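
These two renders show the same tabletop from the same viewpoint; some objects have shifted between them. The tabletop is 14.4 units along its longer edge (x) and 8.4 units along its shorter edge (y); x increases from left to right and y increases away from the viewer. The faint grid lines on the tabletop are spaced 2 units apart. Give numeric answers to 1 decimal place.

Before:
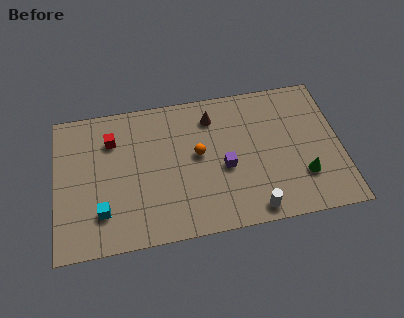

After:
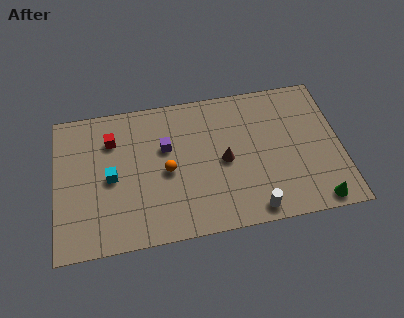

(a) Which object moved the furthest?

the purple cube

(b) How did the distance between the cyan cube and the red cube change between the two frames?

-1.9

The distance was about 4.1 in the first image and 2.2 in the second, so they moved 1.9 units closer together.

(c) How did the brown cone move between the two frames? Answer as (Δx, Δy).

(0.5, -2.7)

The brown cone started near (8.0, 6.7) and ended near (8.5, 4.0).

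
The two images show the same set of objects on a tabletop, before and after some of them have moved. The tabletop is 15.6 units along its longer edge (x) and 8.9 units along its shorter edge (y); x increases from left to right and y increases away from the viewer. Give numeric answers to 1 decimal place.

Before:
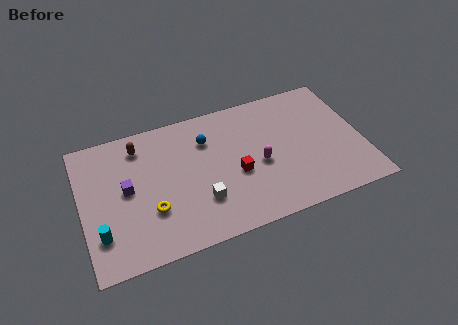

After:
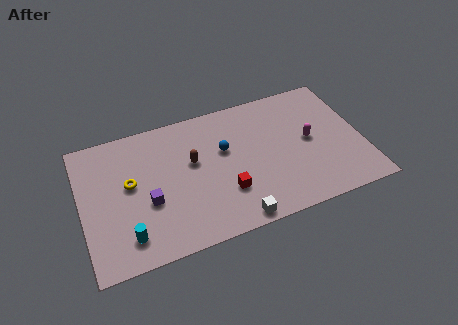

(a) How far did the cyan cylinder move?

1.5

The cyan cylinder moved from about (0.9, 2.3) to (2.3, 1.7), a distance of √(1.4² + 0.6²) ≈ 1.5.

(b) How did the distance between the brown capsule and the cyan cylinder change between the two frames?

-0.3

The distance was about 5.6 in the first image and 5.3 in the second, so they moved 0.3 units closer together.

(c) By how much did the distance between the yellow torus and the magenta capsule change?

+3.8

They were about 6.2 units apart before and 10.0 after — 3.8 units further apart.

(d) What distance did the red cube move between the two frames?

1.2

The red cube was near (8.5, 3.7) before and (7.8, 2.7) after, so it travelled √(0.7² + 1.0²) ≈ 1.2 units.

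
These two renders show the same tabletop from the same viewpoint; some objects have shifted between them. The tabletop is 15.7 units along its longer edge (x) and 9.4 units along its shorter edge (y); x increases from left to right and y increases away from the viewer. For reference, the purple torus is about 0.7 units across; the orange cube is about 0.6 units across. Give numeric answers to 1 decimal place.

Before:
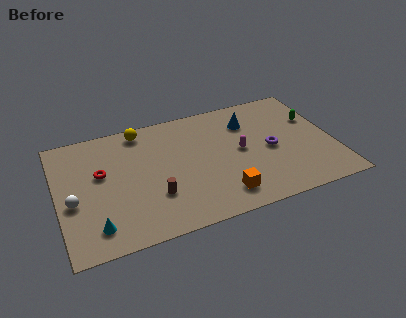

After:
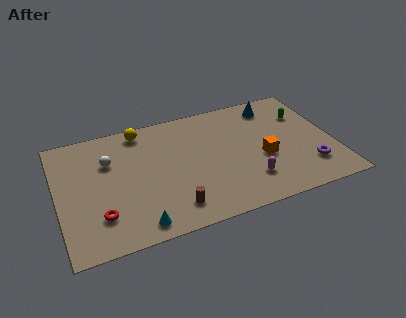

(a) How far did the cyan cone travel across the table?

2.4

The cyan cone moved from about (1.9, 1.7) to (4.2, 1.1), a distance of √(2.3² + 0.6²) ≈ 2.4.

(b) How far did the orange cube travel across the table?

3.3

The orange cube was near (9.0, 1.7) before and (11.6, 3.8) after, so it travelled √(2.6² + 2.1²) ≈ 3.3 units.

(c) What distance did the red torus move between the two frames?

3.2

From (2.5, 5.6) to (2.2, 2.4), the red torus covered √(0.3² + 3.2²) ≈ 3.2 units.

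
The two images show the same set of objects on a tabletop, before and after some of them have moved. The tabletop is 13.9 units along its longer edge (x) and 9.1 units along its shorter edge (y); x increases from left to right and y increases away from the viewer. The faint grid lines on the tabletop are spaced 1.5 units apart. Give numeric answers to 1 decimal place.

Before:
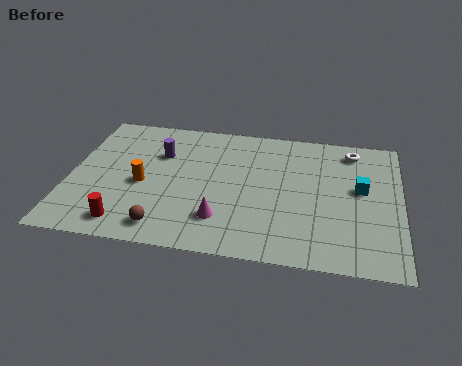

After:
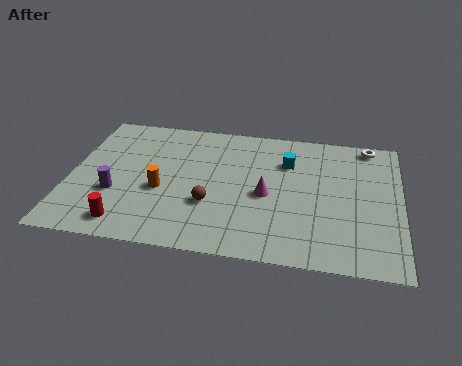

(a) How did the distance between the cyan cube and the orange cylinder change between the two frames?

-3.3

They were about 9.2 units apart before and 5.9 after — 3.3 units closer together.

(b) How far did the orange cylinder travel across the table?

0.9

The orange cylinder moved from about (3.1, 4.0) to (3.9, 3.7), a distance of √(0.8² + 0.3²) ≈ 0.9.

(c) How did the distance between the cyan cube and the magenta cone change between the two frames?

-3.9

The distance was about 6.4 in the first image and 2.5 in the second, so they moved 3.9 units closer together.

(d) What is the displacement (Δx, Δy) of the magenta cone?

(1.8, 1.9)

The magenta cone started near (6.5, 2.2) and ended near (8.3, 4.1).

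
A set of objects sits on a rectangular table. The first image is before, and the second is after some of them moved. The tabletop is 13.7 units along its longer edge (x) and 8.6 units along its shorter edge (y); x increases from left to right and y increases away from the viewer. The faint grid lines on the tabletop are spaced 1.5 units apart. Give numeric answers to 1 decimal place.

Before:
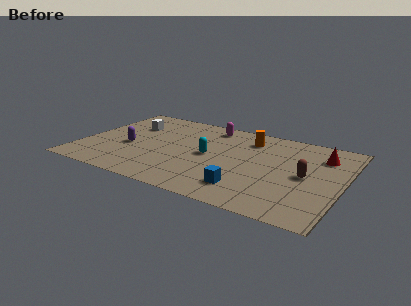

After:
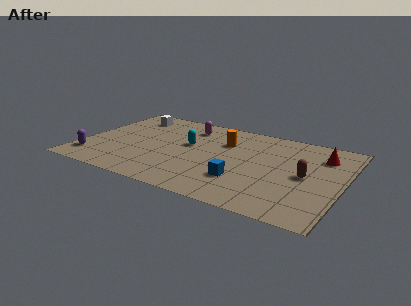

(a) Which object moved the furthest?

the purple capsule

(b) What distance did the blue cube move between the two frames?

0.8

The blue cube moved from about (9.0, 1.8) to (8.7, 2.5), a distance of √(0.3² + 0.7²) ≈ 0.8.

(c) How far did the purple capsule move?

2.5

The purple capsule was near (2.5, 3.6) before and (0.8, 1.7) after, so it travelled √(1.7² + 1.9²) ≈ 2.5 units.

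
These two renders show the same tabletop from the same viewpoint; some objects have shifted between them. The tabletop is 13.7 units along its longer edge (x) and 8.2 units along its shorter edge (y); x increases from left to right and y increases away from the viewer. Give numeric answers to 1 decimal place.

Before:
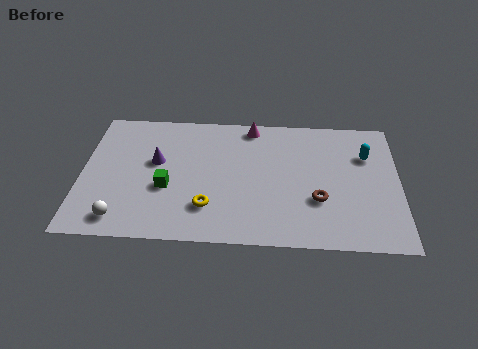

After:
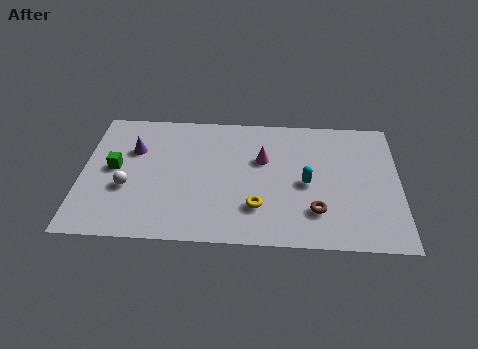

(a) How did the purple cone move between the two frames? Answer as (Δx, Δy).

(-1.0, 0.7)

From the two frames, the purple cone sits at roughly (3.2, 4.8) before and (2.2, 5.5) after.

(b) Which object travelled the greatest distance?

the cyan capsule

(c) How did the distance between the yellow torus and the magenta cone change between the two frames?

-2.5

Before: roughly 5.5 units apart; after: 3.0. That's 2.5 units closer together.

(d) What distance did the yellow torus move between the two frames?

2.1

From (5.5, 2.1) to (7.6, 2.2), the yellow torus covered √(2.1² + 0.1²) ≈ 2.1 units.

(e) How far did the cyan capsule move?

3.2

The cyan capsule was near (12.3, 5.7) before and (9.7, 3.8) after, so it travelled √(2.6² + 1.9²) ≈ 3.2 units.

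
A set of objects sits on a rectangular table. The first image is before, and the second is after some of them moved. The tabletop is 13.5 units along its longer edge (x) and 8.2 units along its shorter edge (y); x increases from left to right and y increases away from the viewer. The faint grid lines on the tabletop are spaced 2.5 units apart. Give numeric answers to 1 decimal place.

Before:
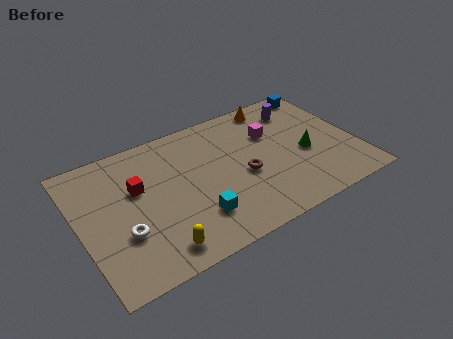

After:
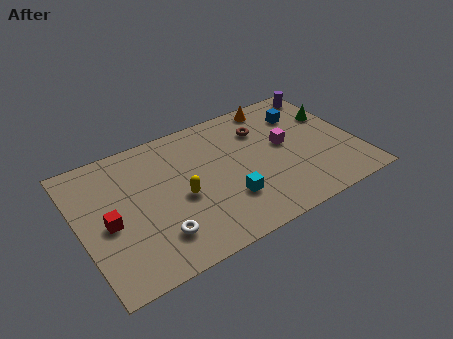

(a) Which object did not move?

the orange cone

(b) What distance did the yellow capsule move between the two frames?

2.8

The yellow capsule moved from about (3.3, 1.2) to (4.8, 3.6), a distance of √(1.5² + 2.4²) ≈ 2.8.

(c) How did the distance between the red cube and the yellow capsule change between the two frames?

-0.4

Before: roughly 3.9 units apart; after: 3.5. That's 0.4 units closer together.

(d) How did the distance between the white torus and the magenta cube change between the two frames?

-1.0

The distance was about 8.2 in the first image and 7.2 in the second, so they moved 1.0 units closer together.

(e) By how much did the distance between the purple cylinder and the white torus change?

+0.7

They were about 10.0 units apart before and 10.7 after — 0.7 units further apart.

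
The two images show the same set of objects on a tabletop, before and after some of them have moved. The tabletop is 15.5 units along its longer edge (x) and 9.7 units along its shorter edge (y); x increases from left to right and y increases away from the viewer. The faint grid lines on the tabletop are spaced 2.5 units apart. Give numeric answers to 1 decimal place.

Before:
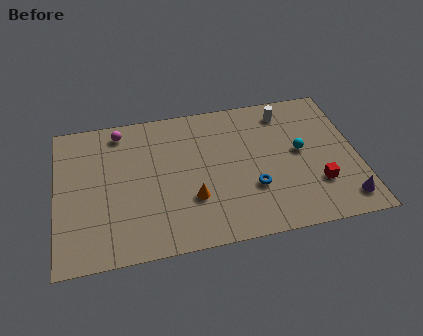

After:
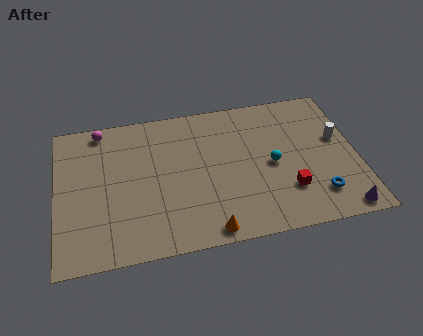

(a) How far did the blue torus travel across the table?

3.5

The blue torus moved from about (10.0, 3.2) to (13.3, 2.1), a distance of √(3.3² + 1.1²) ≈ 3.5.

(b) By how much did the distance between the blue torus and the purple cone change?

-3.3

They were about 4.9 units apart before and 1.6 after — 3.3 units closer together.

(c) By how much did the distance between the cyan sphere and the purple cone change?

+0.8

The distance was about 4.2 in the first image and 5.0 in the second, so they moved 0.8 units further apart.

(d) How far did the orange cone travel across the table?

2.3

From (6.9, 3.1) to (7.6, 0.9), the orange cone covered √(0.7² + 2.2²) ≈ 2.3 units.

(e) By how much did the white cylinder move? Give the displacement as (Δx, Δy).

(2.6, -2.4)

The white cylinder started near (12.0, 8.1) and ended near (14.6, 5.7).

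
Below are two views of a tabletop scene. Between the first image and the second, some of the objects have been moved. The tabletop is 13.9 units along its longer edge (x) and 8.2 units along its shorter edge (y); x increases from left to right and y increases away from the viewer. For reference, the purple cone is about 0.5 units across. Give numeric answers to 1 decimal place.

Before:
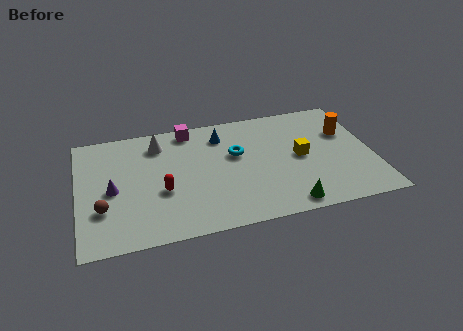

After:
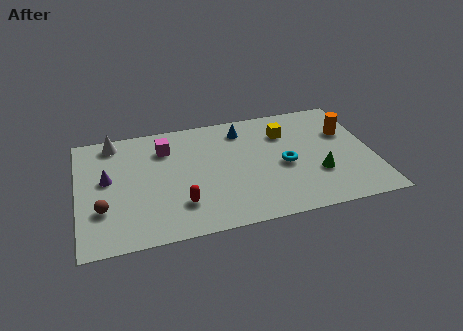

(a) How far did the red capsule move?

1.4

The red capsule moved from about (3.9, 3.2) to (4.7, 2.1), a distance of √(0.8² + 1.1²) ≈ 1.4.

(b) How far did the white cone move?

2.2

The white cone was near (3.9, 6.6) before and (1.8, 7.2) after, so it travelled √(2.1² + 0.6²) ≈ 2.2 units.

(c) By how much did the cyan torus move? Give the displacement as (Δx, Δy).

(2.2, -1.3)

The cyan torus started near (7.5, 5.0) and ended near (9.7, 3.7).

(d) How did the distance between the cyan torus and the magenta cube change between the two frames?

+2.9

The distance was about 3.1 in the first image and 6.0 in the second, so they moved 2.9 units further apart.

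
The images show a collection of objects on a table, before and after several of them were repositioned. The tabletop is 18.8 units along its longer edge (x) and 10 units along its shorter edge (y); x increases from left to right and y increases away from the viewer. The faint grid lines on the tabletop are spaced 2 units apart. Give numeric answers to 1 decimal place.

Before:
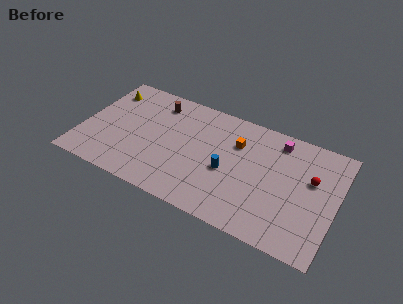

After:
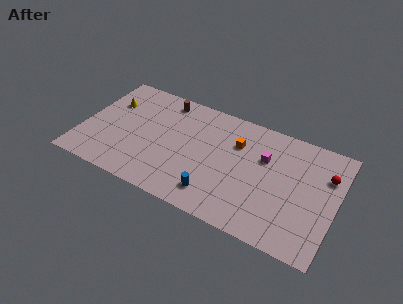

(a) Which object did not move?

the orange cube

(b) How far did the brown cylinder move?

0.7

The brown cylinder was near (5.1, 8.2) before and (5.6, 8.7) after, so it travelled √(0.5² + 0.5²) ≈ 0.7 units.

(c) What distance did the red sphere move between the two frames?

1.3

From (16.9, 6.2) to (17.9, 7.0), the red sphere covered √(1.0² + 0.8²) ≈ 1.3 units.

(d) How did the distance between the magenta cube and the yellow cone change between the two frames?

-1.2

The distance was about 12.9 in the first image and 11.7 in the second, so they moved 1.2 units closer together.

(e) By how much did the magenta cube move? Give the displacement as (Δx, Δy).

(-0.8, -1.9)

The magenta cube started near (14.2, 8.5) and ended near (13.4, 6.6).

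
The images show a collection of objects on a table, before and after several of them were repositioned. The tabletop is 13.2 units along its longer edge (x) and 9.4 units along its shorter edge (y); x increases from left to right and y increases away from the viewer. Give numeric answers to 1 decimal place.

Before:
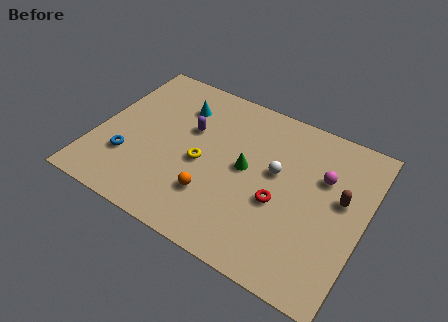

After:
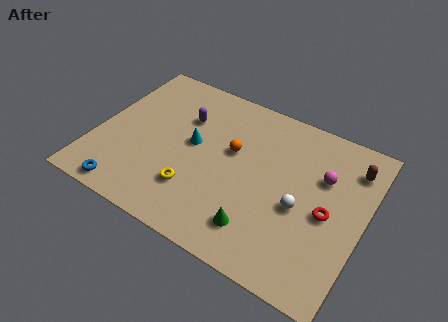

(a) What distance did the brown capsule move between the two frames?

2.0

The brown capsule was near (12.0, 5.4) before and (12.3, 7.4) after, so it travelled √(0.3² + 2.0²) ≈ 2.0 units.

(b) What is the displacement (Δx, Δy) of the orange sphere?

(0.5, 3.0)

The orange sphere was at about (6.1, 2.6) and moved to about (6.6, 5.6).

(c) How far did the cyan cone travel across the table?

2.2

The cyan cone moved from about (3.7, 7.1) to (4.7, 5.1), a distance of √(1.0² + 2.0²) ≈ 2.2.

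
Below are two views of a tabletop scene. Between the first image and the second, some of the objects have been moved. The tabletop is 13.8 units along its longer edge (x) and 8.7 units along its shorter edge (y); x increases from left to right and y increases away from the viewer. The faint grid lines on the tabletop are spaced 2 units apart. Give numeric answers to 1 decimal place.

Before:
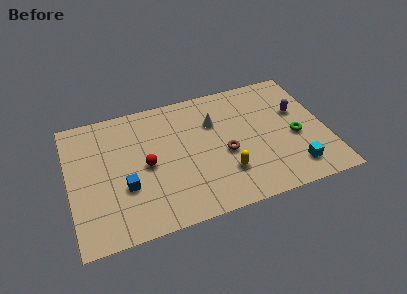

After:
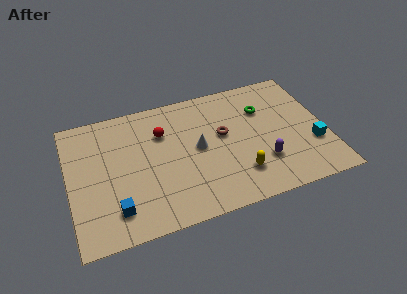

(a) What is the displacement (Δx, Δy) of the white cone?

(-1.0, -1.5)

The white cone was at about (7.9, 6.0) and moved to about (6.9, 4.5).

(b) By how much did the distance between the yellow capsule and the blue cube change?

+1.3

Before: roughly 5.3 units apart; after: 6.6. That's 1.3 units further apart.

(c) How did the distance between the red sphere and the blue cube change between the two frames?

+3.5

They were about 1.6 units apart before and 5.1 after — 3.5 units further apart.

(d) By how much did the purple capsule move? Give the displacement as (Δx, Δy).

(-2.2, -2.9)

The purple capsule was at about (12.4, 5.4) and moved to about (10.2, 2.5).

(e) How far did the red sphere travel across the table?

2.1

The red sphere moved from about (4.1, 4.2) to (5.1, 6.1), a distance of √(1.0² + 1.9²) ≈ 2.1.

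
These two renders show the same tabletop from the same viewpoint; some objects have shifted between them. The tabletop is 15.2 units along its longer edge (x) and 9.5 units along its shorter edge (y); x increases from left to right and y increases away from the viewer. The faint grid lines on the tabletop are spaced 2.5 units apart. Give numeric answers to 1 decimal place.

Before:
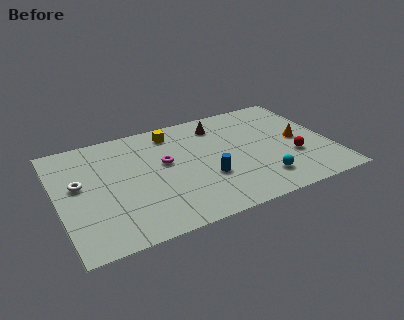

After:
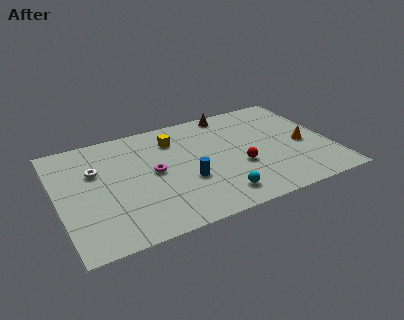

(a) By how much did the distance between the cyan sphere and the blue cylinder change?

-0.8

They were about 3.2 units apart before and 2.4 after — 0.8 units closer together.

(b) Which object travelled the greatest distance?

the red sphere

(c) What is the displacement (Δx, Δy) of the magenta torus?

(-0.7, -0.6)

The magenta torus started near (6.0, 5.5) and ended near (5.3, 4.9).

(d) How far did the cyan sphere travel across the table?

2.5

From (11.0, 2.0) to (8.5, 1.6), the cyan sphere covered √(2.5² + 0.4²) ≈ 2.5 units.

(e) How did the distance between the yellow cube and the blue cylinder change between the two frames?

-1.1

They were about 4.9 units apart before and 3.8 after — 1.1 units closer together.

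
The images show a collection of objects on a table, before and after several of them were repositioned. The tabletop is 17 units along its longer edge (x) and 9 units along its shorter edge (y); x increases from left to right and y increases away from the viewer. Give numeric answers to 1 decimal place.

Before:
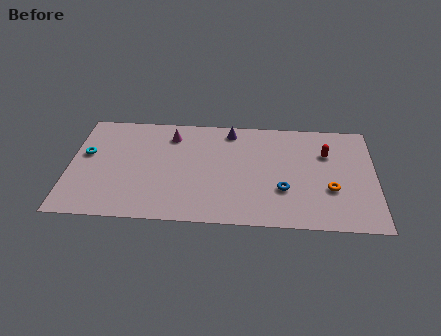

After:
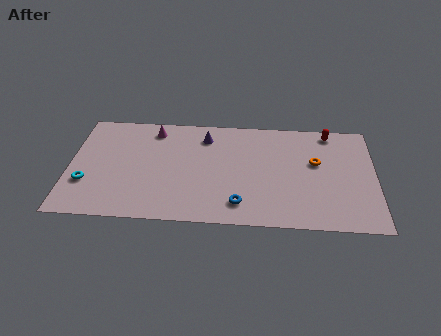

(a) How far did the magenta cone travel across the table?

1.1

The magenta cone was near (5.6, 7.2) before and (4.6, 7.6) after, so it travelled √(1.0² + 0.4²) ≈ 1.1 units.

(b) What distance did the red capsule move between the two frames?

1.8

The red capsule moved from about (14.3, 6.2) to (14.5, 8.0), a distance of √(0.2² + 1.8²) ≈ 1.8.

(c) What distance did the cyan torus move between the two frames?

2.4

The cyan torus moved from about (0.9, 5.3) to (1.0, 2.9), a distance of √(0.1² + 2.4²) ≈ 2.4.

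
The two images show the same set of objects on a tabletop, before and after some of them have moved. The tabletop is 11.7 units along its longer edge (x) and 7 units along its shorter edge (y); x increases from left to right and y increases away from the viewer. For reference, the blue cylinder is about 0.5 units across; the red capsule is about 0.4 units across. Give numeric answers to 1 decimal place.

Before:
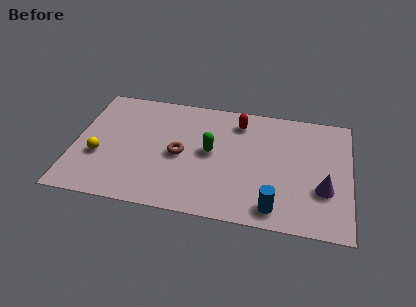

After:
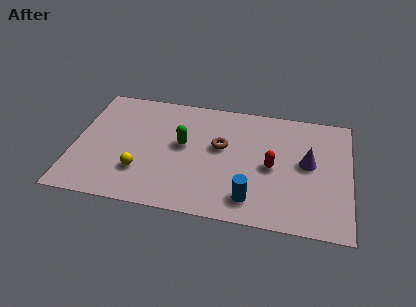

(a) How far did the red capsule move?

2.8

The red capsule was near (6.9, 5.7) before and (8.4, 3.3) after, so it travelled √(1.5² + 2.4²) ≈ 2.8 units.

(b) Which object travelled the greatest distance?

the red capsule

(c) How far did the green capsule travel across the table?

1.2

The green capsule was near (5.8, 3.7) before and (4.6, 3.9) after, so it travelled √(1.2² + 0.2²) ≈ 1.2 units.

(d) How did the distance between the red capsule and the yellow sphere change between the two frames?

-0.9

The distance was about 6.6 in the first image and 5.7 in the second, so they moved 0.9 units closer together.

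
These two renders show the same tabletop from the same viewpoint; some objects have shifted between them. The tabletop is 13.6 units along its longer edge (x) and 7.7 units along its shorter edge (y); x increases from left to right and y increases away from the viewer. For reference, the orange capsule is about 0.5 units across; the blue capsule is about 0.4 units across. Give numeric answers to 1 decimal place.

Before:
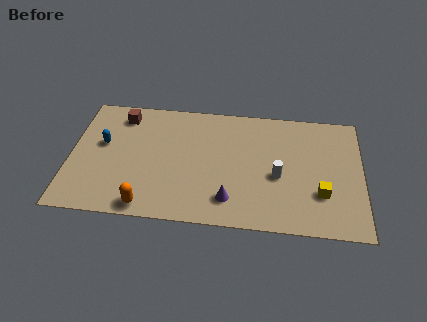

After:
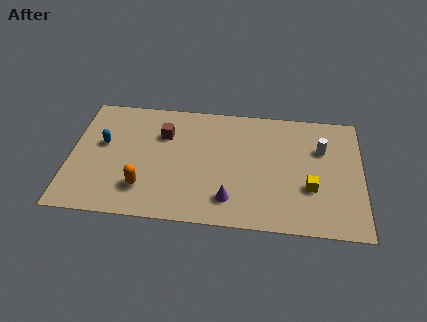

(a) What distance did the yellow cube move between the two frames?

0.6

The yellow cube was near (11.7, 2.4) before and (11.2, 2.7) after, so it travelled √(0.5² + 0.3²) ≈ 0.6 units.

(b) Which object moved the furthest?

the white cylinder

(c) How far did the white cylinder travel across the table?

2.8

The white cylinder was near (9.7, 3.3) before and (11.7, 5.2) after, so it travelled √(2.0² + 1.9²) ≈ 2.8 units.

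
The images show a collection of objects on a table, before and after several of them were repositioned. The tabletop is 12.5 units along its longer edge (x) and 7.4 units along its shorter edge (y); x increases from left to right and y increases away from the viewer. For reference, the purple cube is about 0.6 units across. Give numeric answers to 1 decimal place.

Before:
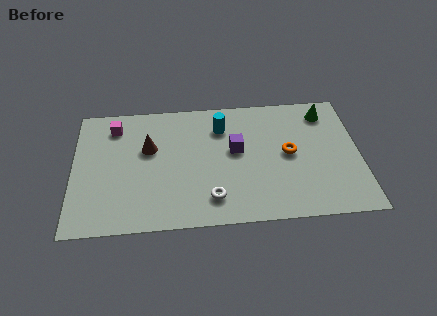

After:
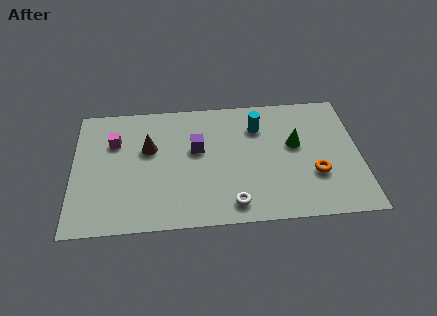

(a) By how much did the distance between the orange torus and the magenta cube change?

+1.2

They were about 7.9 units apart before and 9.1 after — 1.2 units further apart.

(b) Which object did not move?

the brown cone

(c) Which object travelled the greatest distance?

the green cone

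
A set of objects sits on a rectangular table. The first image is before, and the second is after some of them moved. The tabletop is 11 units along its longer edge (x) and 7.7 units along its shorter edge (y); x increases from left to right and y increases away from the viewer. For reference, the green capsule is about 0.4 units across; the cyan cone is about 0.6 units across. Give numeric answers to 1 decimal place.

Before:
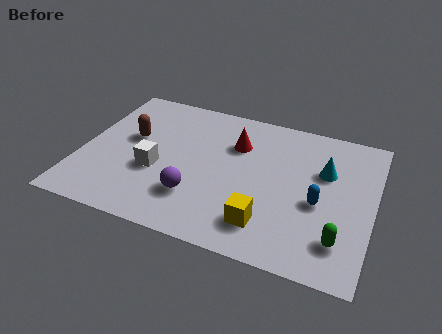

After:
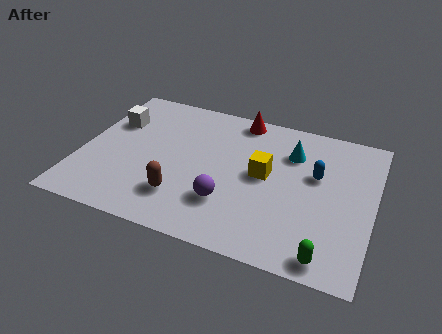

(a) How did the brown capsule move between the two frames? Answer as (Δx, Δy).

(2.2, -2.6)

The brown capsule was at about (1.8, 4.5) and moved to about (4.0, 1.9).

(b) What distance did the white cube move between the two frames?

2.9

The white cube was near (2.9, 3.0) before and (1.0, 5.2) after, so it travelled √(1.9² + 2.2²) ≈ 2.9 units.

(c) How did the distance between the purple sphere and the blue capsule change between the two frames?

-0.7

Before: roughly 4.7 units apart; after: 4.0. That's 0.7 units closer together.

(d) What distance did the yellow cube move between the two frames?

2.5

From (7.2, 1.6) to (6.9, 4.1), the yellow cube covered √(0.3² + 2.5²) ≈ 2.5 units.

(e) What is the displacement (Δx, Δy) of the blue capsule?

(-0.2, 1.4)

The blue capsule started near (9.0, 3.3) and ended near (8.8, 4.7).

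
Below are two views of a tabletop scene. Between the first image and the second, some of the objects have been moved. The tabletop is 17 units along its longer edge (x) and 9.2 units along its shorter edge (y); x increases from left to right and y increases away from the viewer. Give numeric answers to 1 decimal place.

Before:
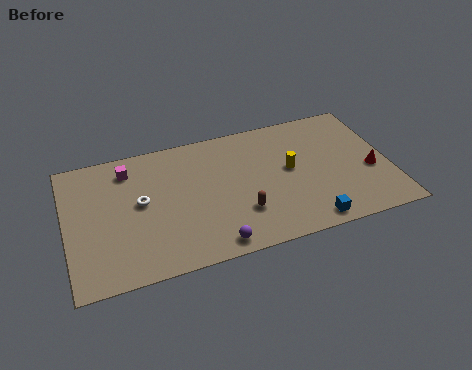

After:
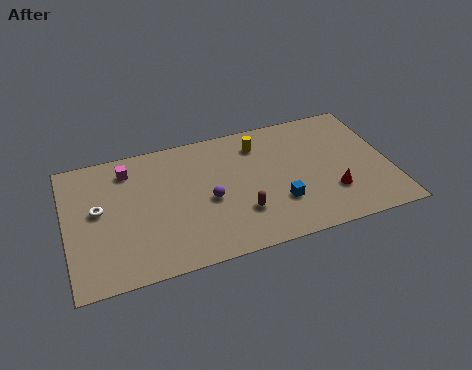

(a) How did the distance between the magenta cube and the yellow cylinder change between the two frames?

-1.9

They were about 8.8 units apart before and 6.9 after — 1.9 units closer together.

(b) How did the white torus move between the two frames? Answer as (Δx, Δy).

(-2.2, 0.1)

The white torus started near (3.9, 5.0) and ended near (1.7, 5.1).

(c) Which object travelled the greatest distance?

the purple sphere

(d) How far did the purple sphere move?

3.1

From (7.4, 1.0) to (7.4, 4.1), the purple sphere covered √(0.0² + 3.1²) ≈ 3.1 units.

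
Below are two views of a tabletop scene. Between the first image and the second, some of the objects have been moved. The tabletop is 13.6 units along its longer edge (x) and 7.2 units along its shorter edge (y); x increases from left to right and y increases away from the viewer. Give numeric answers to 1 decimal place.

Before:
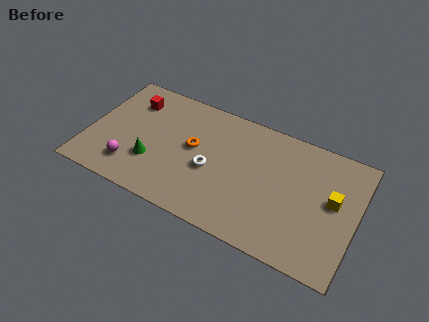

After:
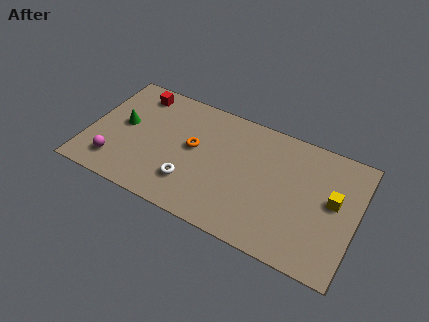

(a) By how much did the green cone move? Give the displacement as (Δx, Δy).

(-1.7, 1.6)

From the two frames, the green cone sits at roughly (3.4, 2.3) before and (1.7, 3.9) after.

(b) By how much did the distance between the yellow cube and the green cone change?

+1.5

The distance was about 9.2 in the first image and 10.7 in the second, so they moved 1.5 units further apart.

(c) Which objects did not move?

the orange torus and the yellow cube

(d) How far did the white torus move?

1.5

The white torus moved from about (6.3, 3.1) to (5.4, 1.9), a distance of √(0.9² + 1.2²) ≈ 1.5.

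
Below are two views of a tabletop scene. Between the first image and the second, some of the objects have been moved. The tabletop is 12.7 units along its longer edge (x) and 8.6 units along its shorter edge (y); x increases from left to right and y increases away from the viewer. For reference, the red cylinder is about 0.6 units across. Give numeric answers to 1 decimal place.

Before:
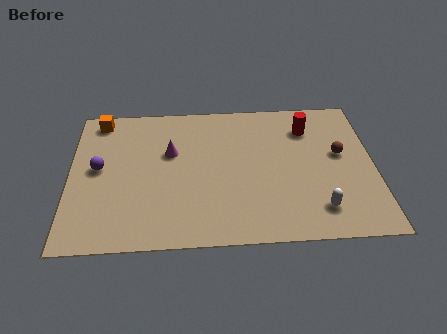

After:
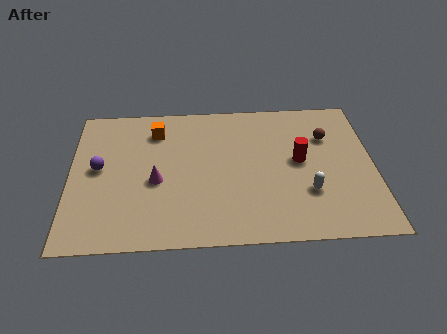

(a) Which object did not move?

the purple sphere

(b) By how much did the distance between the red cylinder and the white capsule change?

-3.0

The distance was about 4.9 in the first image and 1.9 in the second, so they moved 3.0 units closer together.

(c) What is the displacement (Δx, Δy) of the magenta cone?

(-0.6, -1.7)

The magenta cone started near (4.2, 5.4) and ended near (3.6, 3.7).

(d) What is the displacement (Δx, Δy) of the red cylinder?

(-0.4, -2.0)

From the two frames, the red cylinder sits at roughly (10.0, 6.6) before and (9.6, 4.6) after.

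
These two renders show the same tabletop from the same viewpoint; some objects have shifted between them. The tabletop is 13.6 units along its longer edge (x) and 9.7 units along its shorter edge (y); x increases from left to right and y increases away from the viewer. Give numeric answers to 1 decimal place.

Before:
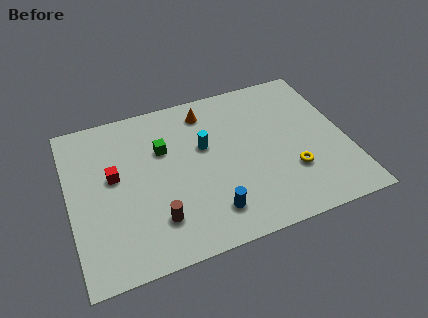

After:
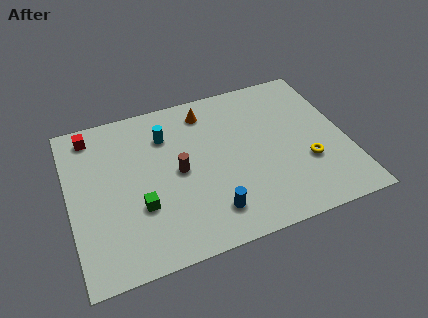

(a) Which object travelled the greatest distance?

the green cube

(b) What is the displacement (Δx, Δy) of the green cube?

(-1.4, -3.1)

The green cube started near (4.7, 6.4) and ended near (3.3, 3.3).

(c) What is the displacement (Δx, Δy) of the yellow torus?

(0.8, 0.3)

From the two frames, the yellow torus sits at roughly (10.7, 3.0) before and (11.5, 3.3) after.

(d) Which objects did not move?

the blue cylinder and the orange cone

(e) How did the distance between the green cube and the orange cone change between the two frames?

+3.2

They were about 2.9 units apart before and 6.1 after — 3.2 units further apart.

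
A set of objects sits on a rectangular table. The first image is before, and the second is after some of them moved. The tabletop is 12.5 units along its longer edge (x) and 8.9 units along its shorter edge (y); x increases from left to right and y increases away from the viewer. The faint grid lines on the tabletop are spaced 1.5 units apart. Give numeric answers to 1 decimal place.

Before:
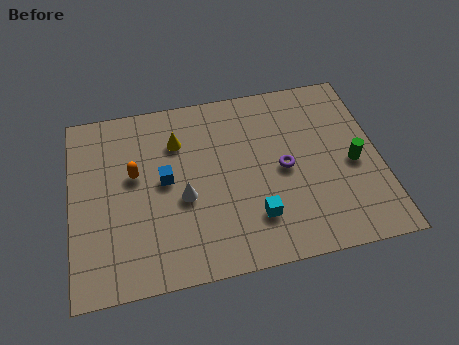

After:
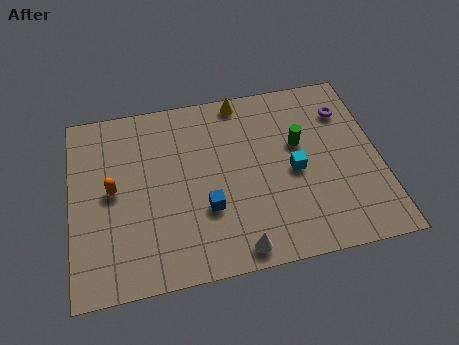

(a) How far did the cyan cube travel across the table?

2.5

The cyan cube was near (7.3, 2.2) before and (9.0, 4.1) after, so it travelled √(1.7² + 1.9²) ≈ 2.5 units.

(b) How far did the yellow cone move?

3.1

The yellow cone moved from about (4.4, 6.5) to (7.1, 8.1), a distance of √(2.7² + 1.6²) ≈ 3.1.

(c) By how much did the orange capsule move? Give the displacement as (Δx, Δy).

(-0.9, -0.6)

The orange capsule started near (2.6, 5.2) and ended near (1.7, 4.6).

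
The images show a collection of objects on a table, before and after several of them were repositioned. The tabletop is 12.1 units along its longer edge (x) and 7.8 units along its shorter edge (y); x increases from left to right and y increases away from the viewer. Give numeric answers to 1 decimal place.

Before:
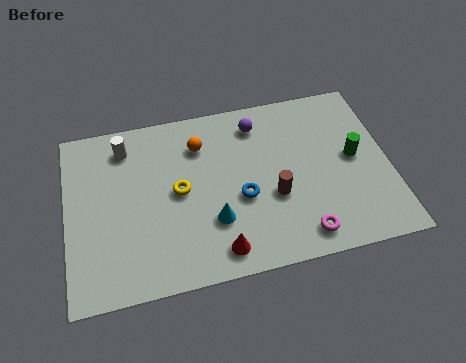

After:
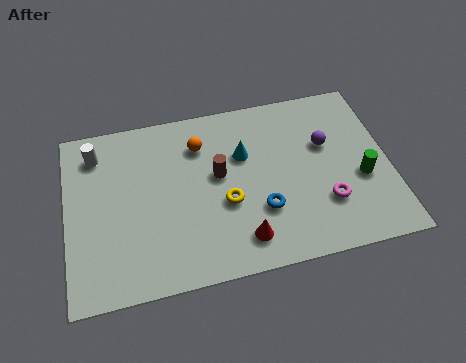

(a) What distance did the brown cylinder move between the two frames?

2.4

The brown cylinder moved from about (7.7, 3.0) to (5.7, 4.4), a distance of √(2.0² + 1.4²) ≈ 2.4.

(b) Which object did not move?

the orange sphere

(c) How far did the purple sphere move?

2.9

From (7.3, 6.4) to (9.8, 4.9), the purple sphere covered √(2.5² + 1.5²) ≈ 2.9 units.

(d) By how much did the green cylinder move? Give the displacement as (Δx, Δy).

(0.2, -1.0)

The green cylinder started near (10.8, 4.1) and ended near (11.0, 3.1).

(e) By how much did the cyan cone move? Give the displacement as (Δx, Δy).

(1.3, 2.7)

The cyan cone was at about (5.4, 2.4) and moved to about (6.7, 5.1).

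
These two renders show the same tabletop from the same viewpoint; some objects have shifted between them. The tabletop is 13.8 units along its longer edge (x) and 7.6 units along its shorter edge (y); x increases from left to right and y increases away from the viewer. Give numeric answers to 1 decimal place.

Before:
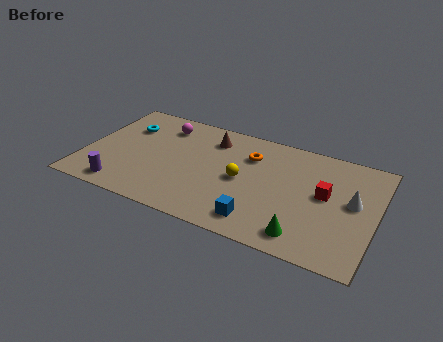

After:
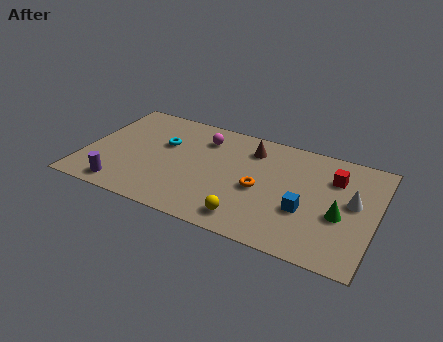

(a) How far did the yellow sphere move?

2.6

The yellow sphere moved from about (7.5, 3.7) to (8.1, 1.2), a distance of √(0.6² + 2.5²) ≈ 2.6.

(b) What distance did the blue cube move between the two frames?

2.5

From (8.6, 1.3) to (10.6, 2.8), the blue cube covered √(2.0² + 1.5²) ≈ 2.5 units.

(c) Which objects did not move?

the purple cylinder and the white cone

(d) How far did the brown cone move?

1.9

From (5.8, 6.0) to (7.7, 6.0), the brown cone covered √(1.9² + 0.0²) ≈ 1.9 units.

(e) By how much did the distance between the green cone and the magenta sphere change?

-1.4

They were about 8.8 units apart before and 7.4 after — 1.4 units closer together.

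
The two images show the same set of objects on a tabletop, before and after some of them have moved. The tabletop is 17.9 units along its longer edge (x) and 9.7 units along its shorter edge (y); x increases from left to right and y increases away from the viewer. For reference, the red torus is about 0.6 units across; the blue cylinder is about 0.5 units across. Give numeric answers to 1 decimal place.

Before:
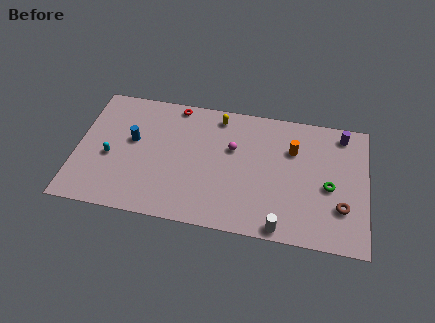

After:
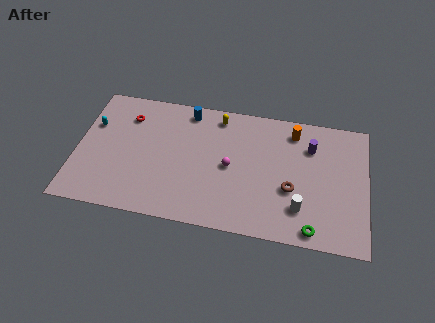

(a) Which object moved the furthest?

the blue cylinder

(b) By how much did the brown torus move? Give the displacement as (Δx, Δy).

(-3.1, 0.8)

From the two frames, the brown torus sits at roughly (16.4, 2.9) before and (13.3, 3.7) after.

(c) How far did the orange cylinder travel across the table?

1.4

The orange cylinder moved from about (13.3, 6.7) to (13.3, 8.1), a distance of √(0.0² + 1.4²) ≈ 1.4.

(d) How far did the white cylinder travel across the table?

1.9

The white cylinder moved from about (12.8, 0.8) to (13.9, 2.4), a distance of √(1.1² + 1.6²) ≈ 1.9.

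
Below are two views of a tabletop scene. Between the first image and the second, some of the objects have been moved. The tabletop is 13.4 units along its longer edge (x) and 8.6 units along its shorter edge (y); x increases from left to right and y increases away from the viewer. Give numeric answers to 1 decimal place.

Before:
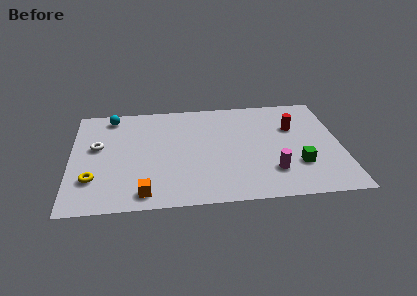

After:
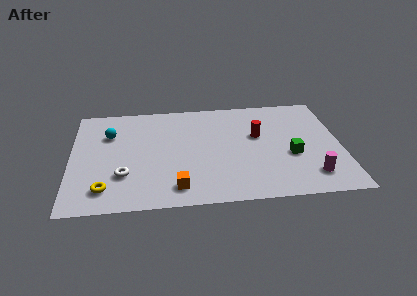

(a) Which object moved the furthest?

the white torus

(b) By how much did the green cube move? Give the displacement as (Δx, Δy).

(-0.3, 0.8)

The green cube was at about (11.2, 2.6) and moved to about (10.9, 3.4).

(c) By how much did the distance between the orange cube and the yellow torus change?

+0.7

They were about 2.8 units apart before and 3.5 after — 0.7 units further apart.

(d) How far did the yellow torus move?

1.0

The yellow torus was near (1.1, 2.4) before and (1.7, 1.6) after, so it travelled √(0.6² + 0.8²) ≈ 1.0 units.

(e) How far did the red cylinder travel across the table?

1.9

The red cylinder moved from about (11.1, 5.7) to (9.3, 5.2), a distance of √(1.8² + 0.5²) ≈ 1.9.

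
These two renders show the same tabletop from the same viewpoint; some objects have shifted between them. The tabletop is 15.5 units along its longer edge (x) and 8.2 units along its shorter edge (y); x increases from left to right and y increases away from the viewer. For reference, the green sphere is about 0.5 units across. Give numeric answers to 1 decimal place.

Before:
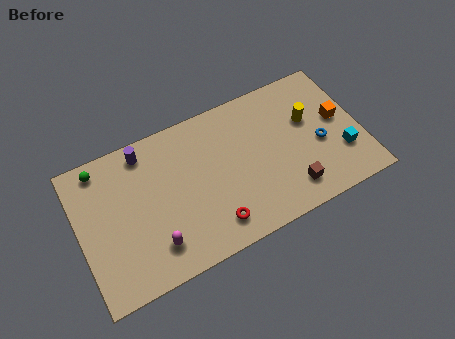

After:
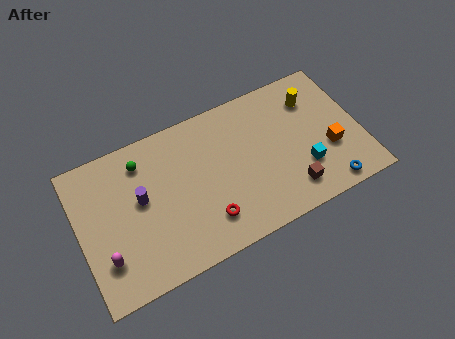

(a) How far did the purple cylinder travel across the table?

2.5

The purple cylinder moved from about (3.9, 7.1) to (3.4, 4.6), a distance of √(0.5² + 2.5²) ≈ 2.5.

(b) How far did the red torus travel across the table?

0.5

The red torus was near (7.0, 1.5) before and (6.7, 1.9) after, so it travelled √(0.3² + 0.4²) ≈ 0.5 units.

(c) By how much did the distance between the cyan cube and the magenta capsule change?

+0.5

Before: roughly 10.5 units apart; after: 11.0. That's 0.5 units further apart.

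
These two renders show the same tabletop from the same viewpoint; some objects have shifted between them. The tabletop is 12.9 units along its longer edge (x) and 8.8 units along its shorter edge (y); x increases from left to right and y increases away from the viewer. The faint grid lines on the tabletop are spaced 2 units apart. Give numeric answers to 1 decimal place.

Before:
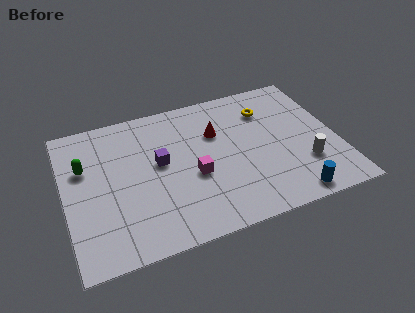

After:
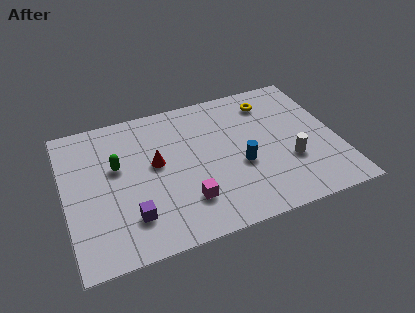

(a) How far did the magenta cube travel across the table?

1.5

The magenta cube moved from about (6.0, 3.6) to (5.5, 2.2), a distance of √(0.5² + 1.4²) ≈ 1.5.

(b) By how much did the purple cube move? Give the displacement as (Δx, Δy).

(-1.6, -2.8)

From the two frames, the purple cube sits at roughly (4.5, 4.9) before and (2.9, 2.1) after.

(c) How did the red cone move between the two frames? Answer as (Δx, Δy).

(-3.0, -1.0)

From the two frames, the red cone sits at roughly (7.3, 5.9) before and (4.3, 4.9) after.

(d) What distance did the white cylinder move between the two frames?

0.8

The white cylinder was near (11.2, 2.6) before and (10.5, 3.0) after, so it travelled √(0.7² + 0.4²) ≈ 0.8 units.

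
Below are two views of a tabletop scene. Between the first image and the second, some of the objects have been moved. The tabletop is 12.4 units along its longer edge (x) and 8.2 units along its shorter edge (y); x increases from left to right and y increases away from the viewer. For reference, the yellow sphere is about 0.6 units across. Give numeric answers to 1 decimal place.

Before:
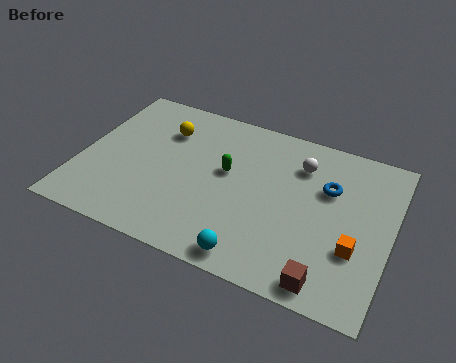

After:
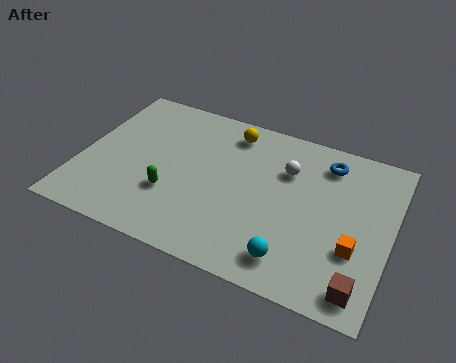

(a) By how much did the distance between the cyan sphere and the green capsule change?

+1.1

They were about 4.1 units apart before and 5.2 after — 1.1 units further apart.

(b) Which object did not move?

the orange cube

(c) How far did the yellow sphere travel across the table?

2.8

The yellow sphere moved from about (3.1, 6.0) to (5.7, 6.9), a distance of √(2.6² + 0.9²) ≈ 2.8.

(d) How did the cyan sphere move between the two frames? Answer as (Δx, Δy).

(1.5, 0.5)

The cyan sphere started near (7.3, 0.9) and ended near (8.8, 1.4).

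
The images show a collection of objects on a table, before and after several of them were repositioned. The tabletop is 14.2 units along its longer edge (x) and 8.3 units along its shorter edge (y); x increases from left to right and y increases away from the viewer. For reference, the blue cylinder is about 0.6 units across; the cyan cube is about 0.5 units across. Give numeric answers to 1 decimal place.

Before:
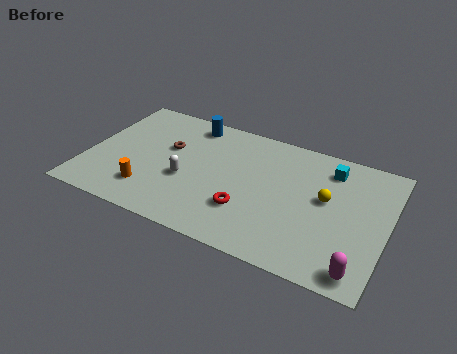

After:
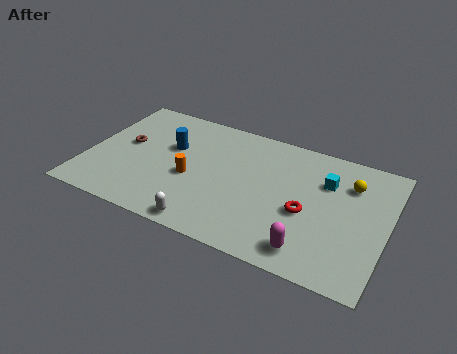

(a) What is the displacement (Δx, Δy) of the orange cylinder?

(1.8, 1.6)

The orange cylinder was at about (3.2, 1.9) and moved to about (5.0, 3.5).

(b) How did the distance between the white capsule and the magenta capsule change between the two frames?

-3.9

The distance was about 8.7 in the first image and 4.8 in the second, so they moved 3.9 units closer together.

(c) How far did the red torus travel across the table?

2.9

The red torus was near (7.8, 2.5) before and (10.5, 3.5) after, so it travelled √(2.7² + 1.0²) ≈ 2.9 units.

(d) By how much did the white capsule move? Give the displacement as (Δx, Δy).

(1.3, -2.5)

The white capsule was at about (4.8, 3.3) and moved to about (6.1, 0.8).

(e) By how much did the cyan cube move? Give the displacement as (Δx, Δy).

(-0.1, -0.9)

The cyan cube was at about (11.3, 6.7) and moved to about (11.2, 5.8).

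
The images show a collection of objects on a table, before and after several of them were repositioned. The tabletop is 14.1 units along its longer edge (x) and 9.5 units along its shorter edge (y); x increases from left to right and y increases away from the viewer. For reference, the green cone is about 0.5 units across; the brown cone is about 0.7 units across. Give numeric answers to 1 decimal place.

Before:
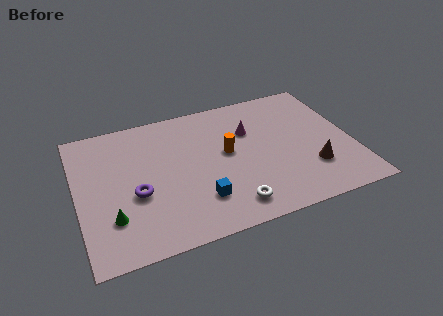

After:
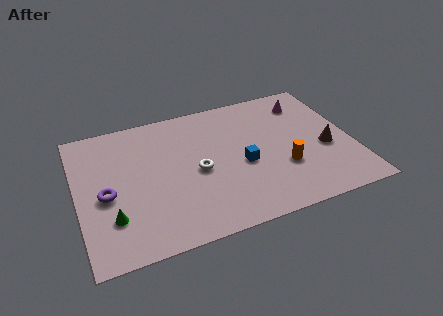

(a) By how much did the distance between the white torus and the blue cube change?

+0.6

The distance was about 1.7 in the first image and 2.3 in the second, so they moved 0.6 units further apart.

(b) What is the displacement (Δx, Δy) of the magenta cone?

(3.1, 1.2)

The magenta cone was at about (9.0, 6.4) and moved to about (12.1, 7.6).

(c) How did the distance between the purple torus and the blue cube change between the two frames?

+3.6

The distance was about 3.4 in the first image and 7.0 in the second, so they moved 3.6 units further apart.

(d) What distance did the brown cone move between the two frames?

1.5

The brown cone was near (11.8, 2.7) before and (12.7, 3.9) after, so it travelled √(0.9² + 1.2²) ≈ 1.5 units.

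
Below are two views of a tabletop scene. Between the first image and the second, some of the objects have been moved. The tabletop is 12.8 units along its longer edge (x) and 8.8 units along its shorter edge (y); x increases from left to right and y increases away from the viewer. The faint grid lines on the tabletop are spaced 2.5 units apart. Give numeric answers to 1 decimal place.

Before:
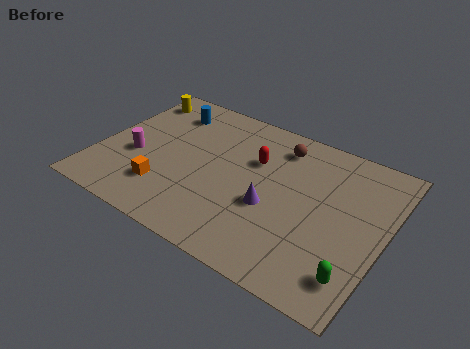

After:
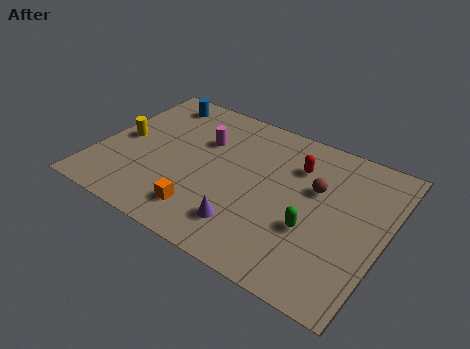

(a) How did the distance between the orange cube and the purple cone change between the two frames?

-2.9

Before: roughly 4.8 units apart; after: 1.9. That's 2.9 units closer together.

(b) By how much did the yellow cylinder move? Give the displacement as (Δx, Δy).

(0.1, -3.0)

The yellow cylinder was at about (0.9, 7.3) and moved to about (1.0, 4.3).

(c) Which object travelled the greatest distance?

the magenta cylinder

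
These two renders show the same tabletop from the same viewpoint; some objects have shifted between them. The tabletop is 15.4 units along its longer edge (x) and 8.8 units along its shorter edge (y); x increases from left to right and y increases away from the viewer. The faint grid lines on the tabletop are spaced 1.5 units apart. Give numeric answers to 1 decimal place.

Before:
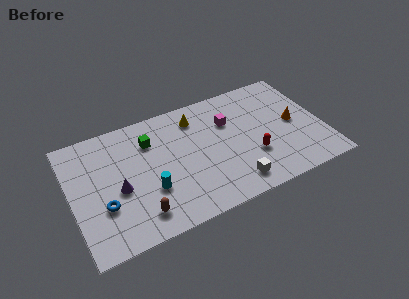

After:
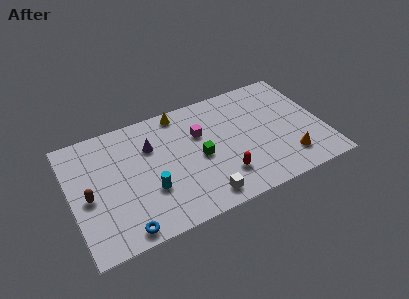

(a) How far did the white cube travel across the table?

1.9

From (9.5, 1.4) to (7.6, 1.2), the white cube covered √(1.9² + 0.2²) ≈ 1.9 units.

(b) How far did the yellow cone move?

1.2

From (7.9, 7.1) to (7.0, 7.9), the yellow cone covered √(0.9² + 0.8²) ≈ 1.2 units.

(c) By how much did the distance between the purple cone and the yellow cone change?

-3.4

Before: roughly 6.1 units apart; after: 2.7. That's 3.4 units closer together.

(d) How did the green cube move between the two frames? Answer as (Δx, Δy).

(2.8, -2.4)

From the two frames, the green cube sits at roughly (5.0, 6.5) before and (7.8, 4.1) after.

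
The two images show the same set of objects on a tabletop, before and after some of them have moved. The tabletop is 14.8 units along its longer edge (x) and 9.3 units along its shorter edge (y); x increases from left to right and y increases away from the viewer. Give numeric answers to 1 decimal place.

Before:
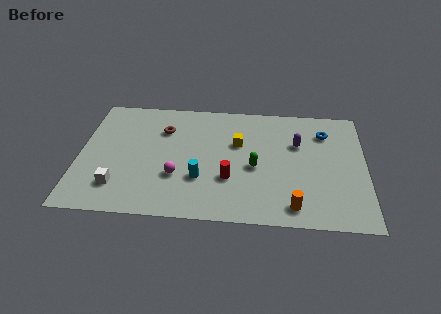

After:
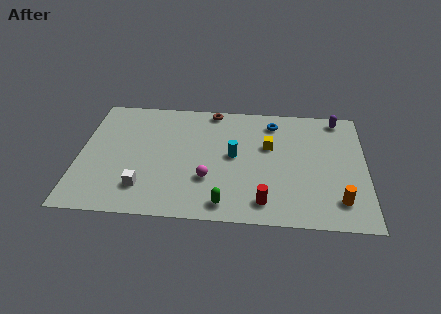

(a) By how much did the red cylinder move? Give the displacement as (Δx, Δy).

(1.8, -1.6)

From the two frames, the red cylinder sits at roughly (7.8, 3.1) before and (9.6, 1.5) after.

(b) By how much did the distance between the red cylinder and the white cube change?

+0.4

The distance was about 5.8 in the first image and 6.2 in the second, so they moved 0.4 units further apart.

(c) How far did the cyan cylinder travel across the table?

2.5

The cyan cylinder moved from about (6.3, 3.0) to (8.0, 4.9), a distance of √(1.7² + 1.9²) ≈ 2.5.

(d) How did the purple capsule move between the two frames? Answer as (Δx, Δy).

(2.1, 2.2)

From the two frames, the purple capsule sits at roughly (11.3, 6.1) before and (13.4, 8.3) after.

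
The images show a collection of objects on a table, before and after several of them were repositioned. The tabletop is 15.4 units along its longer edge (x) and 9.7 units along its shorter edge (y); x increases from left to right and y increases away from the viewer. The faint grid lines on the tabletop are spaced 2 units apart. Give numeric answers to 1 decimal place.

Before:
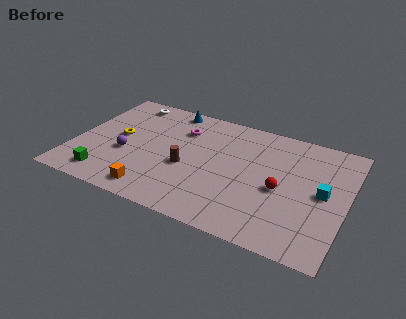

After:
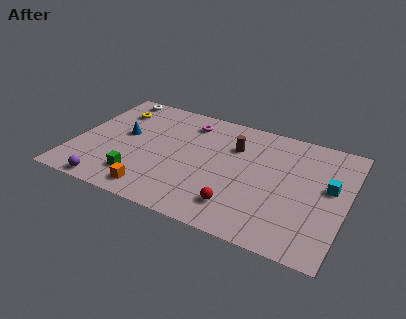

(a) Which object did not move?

the orange cube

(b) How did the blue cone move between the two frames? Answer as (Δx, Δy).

(-2.2, -3.3)

The blue cone was at about (4.9, 8.7) and moved to about (2.7, 5.4).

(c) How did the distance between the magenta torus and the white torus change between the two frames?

+0.9

Before: roughly 3.7 units apart; after: 4.6. That's 0.9 units further apart.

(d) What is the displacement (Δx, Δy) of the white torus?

(-0.8, 0.3)

The white torus was at about (2.4, 8.5) and moved to about (1.6, 8.8).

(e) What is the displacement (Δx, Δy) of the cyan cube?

(0.3, 0.6)

From the two frames, the cyan cube sits at roughly (14.1, 4.9) before and (14.4, 5.5) after.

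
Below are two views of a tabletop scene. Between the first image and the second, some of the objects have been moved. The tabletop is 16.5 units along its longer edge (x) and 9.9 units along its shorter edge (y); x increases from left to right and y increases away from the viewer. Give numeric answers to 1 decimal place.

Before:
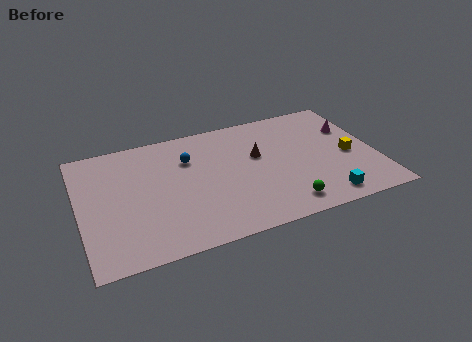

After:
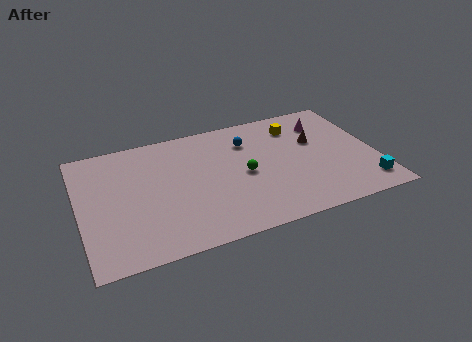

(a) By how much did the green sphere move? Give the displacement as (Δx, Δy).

(-1.9, 3.2)

From the two frames, the green sphere sits at roughly (11.0, 1.5) before and (9.1, 4.7) after.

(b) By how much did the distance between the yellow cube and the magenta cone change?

-0.7

The distance was about 2.3 in the first image and 1.6 in the second, so they moved 0.7 units closer together.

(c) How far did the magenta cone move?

1.7

The magenta cone was near (15.4, 6.7) before and (14.0, 7.6) after, so it travelled √(1.4² + 0.9²) ≈ 1.7 units.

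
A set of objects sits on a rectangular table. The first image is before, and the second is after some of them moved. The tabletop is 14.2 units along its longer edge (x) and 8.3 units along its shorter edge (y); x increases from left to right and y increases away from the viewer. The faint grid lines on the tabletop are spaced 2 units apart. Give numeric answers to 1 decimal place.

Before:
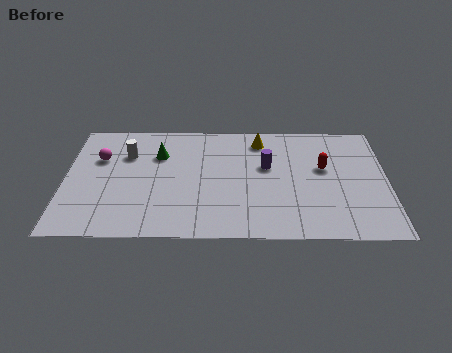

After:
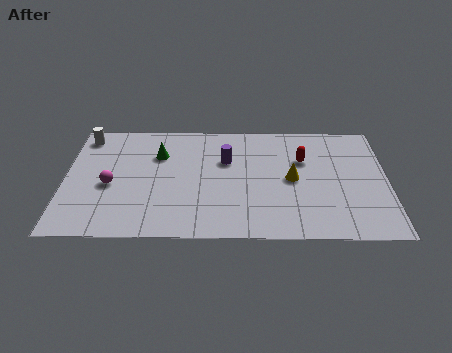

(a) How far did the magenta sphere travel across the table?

2.0

From (1.5, 5.5) to (2.0, 3.6), the magenta sphere covered √(0.5² + 1.9²) ≈ 2.0 units.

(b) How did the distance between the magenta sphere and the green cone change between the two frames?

+0.4

The distance was about 2.6 in the first image and 3.0 in the second, so they moved 0.4 units further apart.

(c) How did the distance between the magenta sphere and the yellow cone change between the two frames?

+0.8

Before: roughly 7.2 units apart; after: 8.0. That's 0.8 units further apart.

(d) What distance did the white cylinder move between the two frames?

2.3

From (2.7, 5.8) to (0.8, 7.1), the white cylinder covered √(1.9² + 1.3²) ≈ 2.3 units.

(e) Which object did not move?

the green cone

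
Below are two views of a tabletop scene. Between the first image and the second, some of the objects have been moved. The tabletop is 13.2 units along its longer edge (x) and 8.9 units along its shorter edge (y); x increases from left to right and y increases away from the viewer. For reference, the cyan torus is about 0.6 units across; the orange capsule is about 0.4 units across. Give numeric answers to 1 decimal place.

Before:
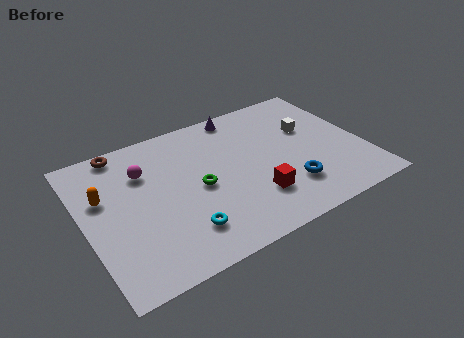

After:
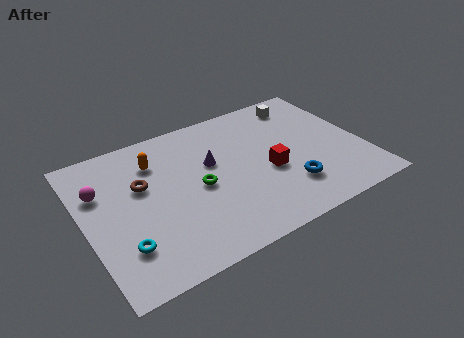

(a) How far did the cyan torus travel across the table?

2.7

The cyan torus was near (4.2, 2.0) before and (1.5, 2.3) after, so it travelled √(2.7² + 0.3²) ≈ 2.7 units.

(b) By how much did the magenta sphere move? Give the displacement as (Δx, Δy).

(-2.1, -0.3)

The magenta sphere was at about (3.0, 6.3) and moved to about (0.9, 6.0).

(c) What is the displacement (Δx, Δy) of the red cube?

(0.9, 1.3)

The red cube was at about (7.7, 2.4) and moved to about (8.6, 3.7).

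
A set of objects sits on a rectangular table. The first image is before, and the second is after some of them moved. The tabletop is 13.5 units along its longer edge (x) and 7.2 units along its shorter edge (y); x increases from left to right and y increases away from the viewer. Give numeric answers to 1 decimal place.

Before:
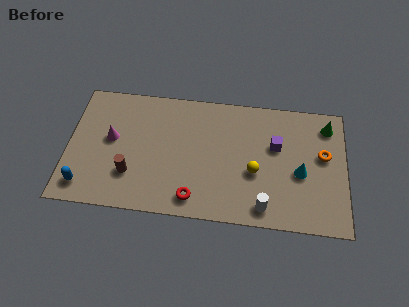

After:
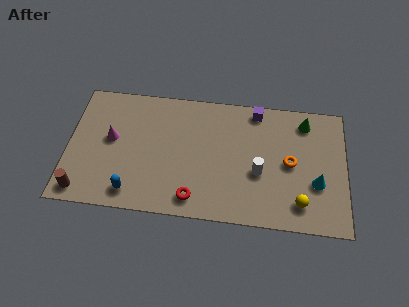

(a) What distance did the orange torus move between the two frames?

1.7

From (12.4, 4.2) to (10.8, 3.6), the orange torus covered √(1.6² + 0.6²) ≈ 1.7 units.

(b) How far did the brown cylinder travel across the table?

2.6

From (3.1, 2.1) to (0.8, 0.9), the brown cylinder covered √(2.3² + 1.2²) ≈ 2.6 units.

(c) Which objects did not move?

the red torus and the magenta cone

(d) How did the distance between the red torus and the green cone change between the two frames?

-0.8

The distance was about 8.0 in the first image and 7.2 in the second, so they moved 0.8 units closer together.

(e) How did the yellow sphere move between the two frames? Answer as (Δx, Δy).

(2.2, -1.5)

The yellow sphere was at about (9.1, 2.9) and moved to about (11.3, 1.4).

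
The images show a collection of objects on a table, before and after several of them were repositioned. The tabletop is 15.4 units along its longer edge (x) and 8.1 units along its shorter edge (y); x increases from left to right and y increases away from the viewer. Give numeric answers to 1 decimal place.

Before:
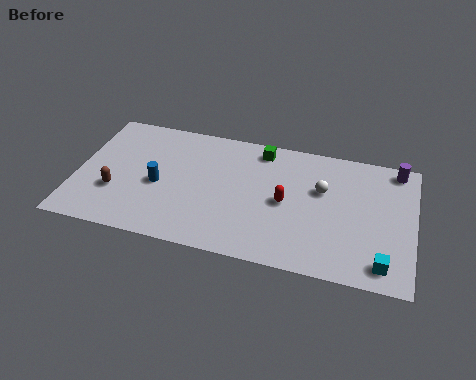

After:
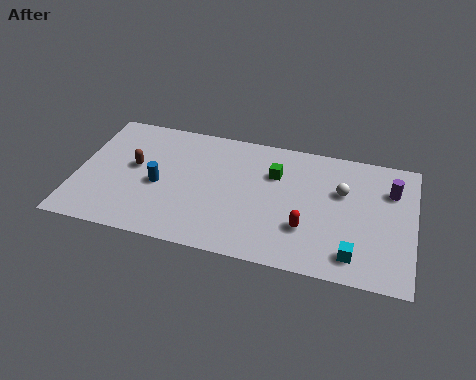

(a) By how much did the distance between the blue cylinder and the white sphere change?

+0.9

They were about 7.6 units apart before and 8.5 after — 0.9 units further apart.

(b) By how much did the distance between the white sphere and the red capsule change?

+1.1

The distance was about 2.0 in the first image and 3.1 in the second, so they moved 1.1 units further apart.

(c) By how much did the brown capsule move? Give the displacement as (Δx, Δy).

(0.7, 1.8)

From the two frames, the brown capsule sits at roughly (1.9, 2.7) before and (2.6, 4.5) after.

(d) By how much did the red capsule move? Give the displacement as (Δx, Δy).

(1.0, -1.4)

From the two frames, the red capsule sits at roughly (9.6, 3.9) before and (10.6, 2.5) after.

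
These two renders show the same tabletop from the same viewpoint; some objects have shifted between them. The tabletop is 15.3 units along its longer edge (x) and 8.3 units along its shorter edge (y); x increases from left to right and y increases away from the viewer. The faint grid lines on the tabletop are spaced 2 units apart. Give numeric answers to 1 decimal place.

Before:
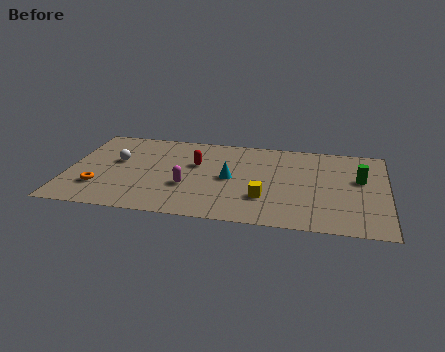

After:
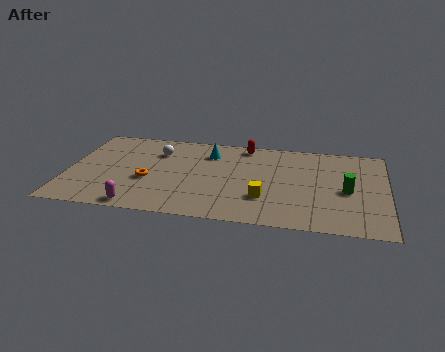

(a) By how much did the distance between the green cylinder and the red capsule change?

-1.7

They were about 7.9 units apart before and 6.2 after — 1.7 units closer together.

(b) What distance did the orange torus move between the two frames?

2.5

The orange torus was near (1.6, 2.3) before and (3.9, 3.3) after, so it travelled √(2.3² + 1.0²) ≈ 2.5 units.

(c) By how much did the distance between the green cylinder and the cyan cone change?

+0.9

The distance was about 6.3 in the first image and 7.2 in the second, so they moved 0.9 units further apart.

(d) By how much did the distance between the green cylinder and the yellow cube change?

-1.0

They were about 5.1 units apart before and 4.1 after — 1.0 units closer together.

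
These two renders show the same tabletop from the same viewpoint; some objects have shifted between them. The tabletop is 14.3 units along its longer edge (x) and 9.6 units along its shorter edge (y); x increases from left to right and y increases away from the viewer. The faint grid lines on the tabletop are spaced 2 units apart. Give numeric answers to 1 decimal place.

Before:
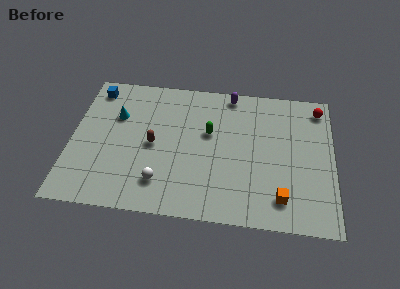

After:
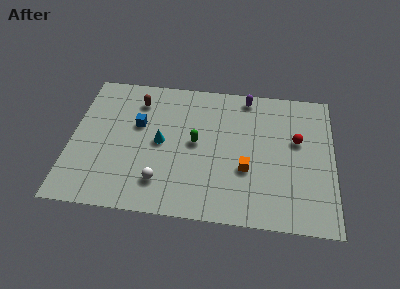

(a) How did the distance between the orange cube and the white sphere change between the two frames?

-1.7

Before: roughly 6.5 units apart; after: 4.8. That's 1.7 units closer together.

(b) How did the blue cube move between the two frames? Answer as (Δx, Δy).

(2.5, -2.3)

From the two frames, the blue cube sits at roughly (1.1, 8.2) before and (3.6, 5.9) after.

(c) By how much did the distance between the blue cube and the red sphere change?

-3.7

They were about 12.4 units apart before and 8.7 after — 3.7 units closer together.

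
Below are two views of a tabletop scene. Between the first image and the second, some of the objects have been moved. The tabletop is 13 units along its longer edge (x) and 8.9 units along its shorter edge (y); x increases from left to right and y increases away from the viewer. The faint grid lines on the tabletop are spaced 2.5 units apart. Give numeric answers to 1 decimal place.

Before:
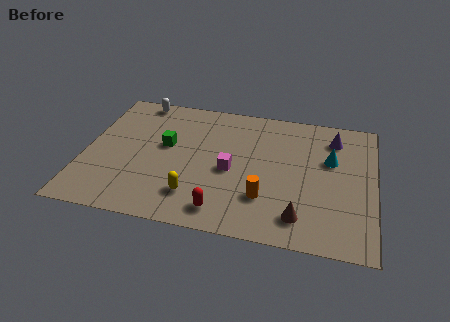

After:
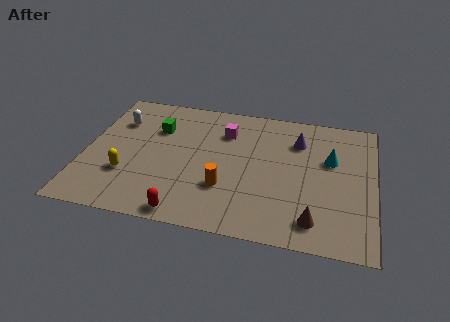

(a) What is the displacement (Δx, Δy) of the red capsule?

(-1.6, -0.5)

From the two frames, the red capsule sits at roughly (6.4, 1.3) before and (4.8, 0.8) after.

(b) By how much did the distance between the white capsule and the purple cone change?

-0.9

They were about 9.1 units apart before and 8.2 after — 0.9 units closer together.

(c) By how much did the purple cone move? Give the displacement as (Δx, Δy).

(-1.6, -0.5)

The purple cone started near (11.1, 7.1) and ended near (9.5, 6.6).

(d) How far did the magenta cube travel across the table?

2.6

The magenta cube moved from about (6.6, 4.0) to (6.2, 6.6), a distance of √(0.4² + 2.6²) ≈ 2.6.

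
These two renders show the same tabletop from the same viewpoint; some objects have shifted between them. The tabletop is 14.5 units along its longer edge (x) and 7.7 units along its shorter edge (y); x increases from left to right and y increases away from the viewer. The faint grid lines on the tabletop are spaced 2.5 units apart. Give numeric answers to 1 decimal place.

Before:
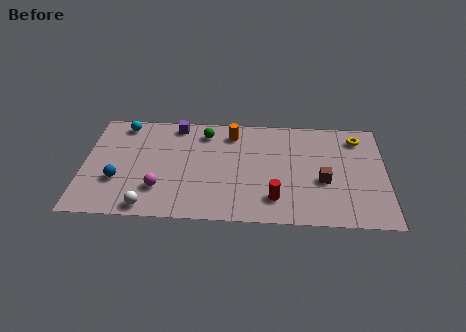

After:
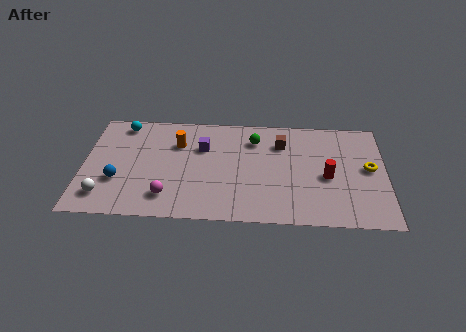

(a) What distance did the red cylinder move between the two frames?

3.0

From (9.2, 1.7) to (11.7, 3.4), the red cylinder covered √(2.5² + 1.7²) ≈ 3.0 units.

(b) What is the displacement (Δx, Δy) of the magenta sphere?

(0.4, -0.5)

From the two frames, the magenta sphere sits at roughly (3.7, 2.1) before and (4.1, 1.6) after.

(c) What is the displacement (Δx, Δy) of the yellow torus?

(0.5, -2.2)

The yellow torus was at about (13.2, 6.3) and moved to about (13.7, 4.1).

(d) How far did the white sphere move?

2.2

The white sphere moved from about (3.2, 0.8) to (1.1, 1.5), a distance of √(2.1² + 0.7²) ≈ 2.2.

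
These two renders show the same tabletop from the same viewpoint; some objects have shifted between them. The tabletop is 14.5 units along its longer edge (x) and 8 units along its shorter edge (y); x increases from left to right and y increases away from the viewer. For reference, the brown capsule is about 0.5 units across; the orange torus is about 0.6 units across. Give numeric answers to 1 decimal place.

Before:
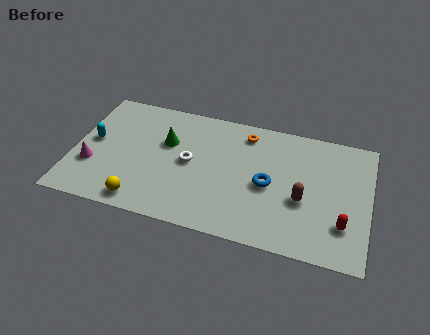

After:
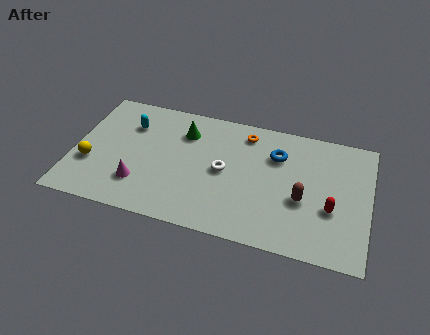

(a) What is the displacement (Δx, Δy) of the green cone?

(0.8, 0.9)

The green cone was at about (4.5, 5.1) and moved to about (5.3, 6.0).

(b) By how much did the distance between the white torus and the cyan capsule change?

+0.3

Before: roughly 4.8 units apart; after: 5.1. That's 0.3 units further apart.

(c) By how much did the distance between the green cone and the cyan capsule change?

-1.0

They were about 3.7 units apart before and 2.7 after — 1.0 units closer together.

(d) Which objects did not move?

the orange torus and the brown capsule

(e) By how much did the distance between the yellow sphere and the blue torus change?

+2.9

The distance was about 6.6 in the first image and 9.5 in the second, so they moved 2.9 units further apart.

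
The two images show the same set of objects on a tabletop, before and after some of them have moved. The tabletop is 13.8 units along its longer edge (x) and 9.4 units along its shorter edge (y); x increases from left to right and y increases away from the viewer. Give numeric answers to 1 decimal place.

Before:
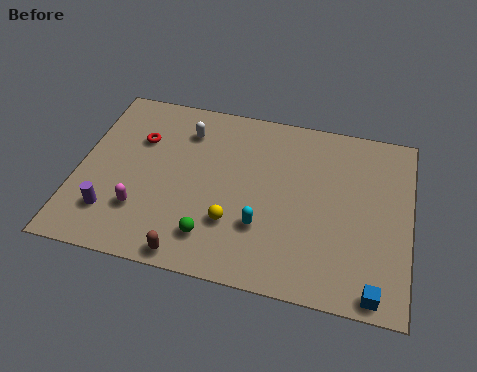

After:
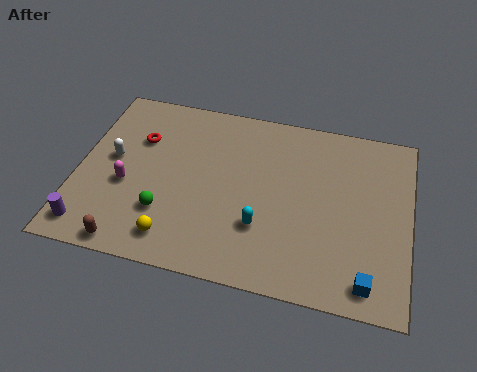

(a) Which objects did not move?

the cyan capsule and the red torus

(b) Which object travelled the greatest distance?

the white capsule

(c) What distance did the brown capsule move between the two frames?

2.5

From (5.0, 0.8) to (2.5, 0.8), the brown capsule covered √(2.5² + 0.0²) ≈ 2.5 units.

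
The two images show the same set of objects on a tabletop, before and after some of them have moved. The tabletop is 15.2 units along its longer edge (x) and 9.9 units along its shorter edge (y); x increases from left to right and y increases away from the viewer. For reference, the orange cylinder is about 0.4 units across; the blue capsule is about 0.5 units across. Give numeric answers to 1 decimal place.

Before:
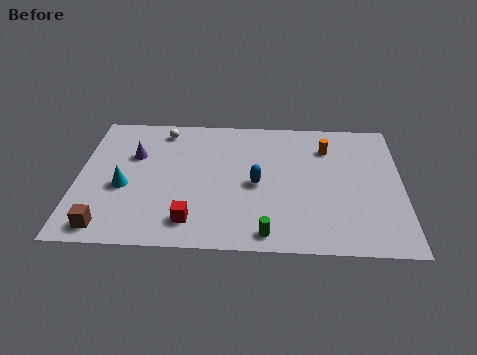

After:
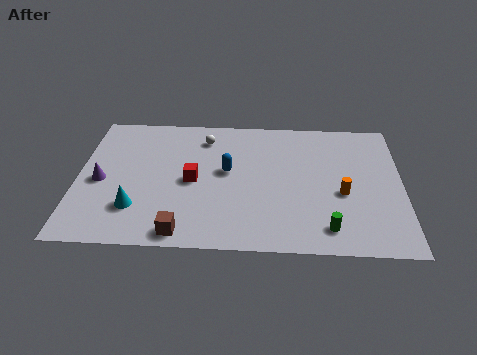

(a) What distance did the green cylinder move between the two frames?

2.8

The green cylinder was near (8.9, 1.1) before and (11.7, 1.6) after, so it travelled √(2.8² + 0.5²) ≈ 2.8 units.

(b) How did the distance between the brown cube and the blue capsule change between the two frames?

-2.8

The distance was about 7.7 in the first image and 4.9 in the second, so they moved 2.8 units closer together.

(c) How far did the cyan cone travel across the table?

1.6

The cyan cone was near (2.2, 4.1) before and (2.8, 2.6) after, so it travelled √(0.6² + 1.5²) ≈ 1.6 units.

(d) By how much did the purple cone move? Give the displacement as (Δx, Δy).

(-1.5, -2.0)

The purple cone started near (2.6, 6.5) and ended near (1.1, 4.5).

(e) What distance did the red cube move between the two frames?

2.9

From (5.4, 1.8) to (5.4, 4.7), the red cube covered √(0.0² + 2.9²) ≈ 2.9 units.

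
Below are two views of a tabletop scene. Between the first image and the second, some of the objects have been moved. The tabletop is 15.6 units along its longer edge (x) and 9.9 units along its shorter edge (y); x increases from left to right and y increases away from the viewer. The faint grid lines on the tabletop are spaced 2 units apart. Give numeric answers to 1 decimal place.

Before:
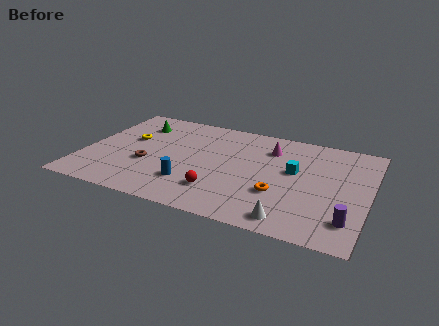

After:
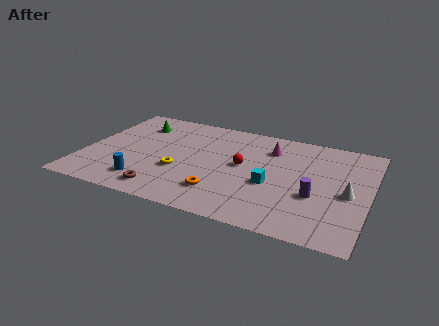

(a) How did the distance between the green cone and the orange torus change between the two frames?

-1.9

They were about 9.4 units apart before and 7.5 after — 1.9 units closer together.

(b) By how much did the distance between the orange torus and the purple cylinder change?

+1.2

They were about 4.0 units apart before and 5.2 after — 1.2 units further apart.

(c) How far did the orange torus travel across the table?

3.3

The orange torus was near (10.9, 3.3) before and (7.8, 2.3) after, so it travelled √(3.1² + 1.0²) ≈ 3.3 units.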